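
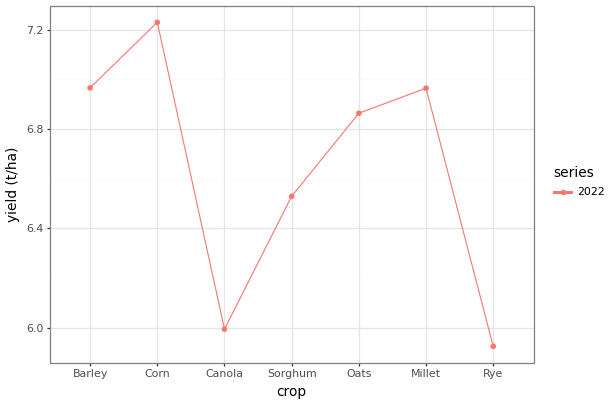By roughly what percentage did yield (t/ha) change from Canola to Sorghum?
≈ +10%

Canola ≈ 6.0, Sorghum ≈ 6.6; (6.6 − 6.0) / 6.0 ≈ +10%.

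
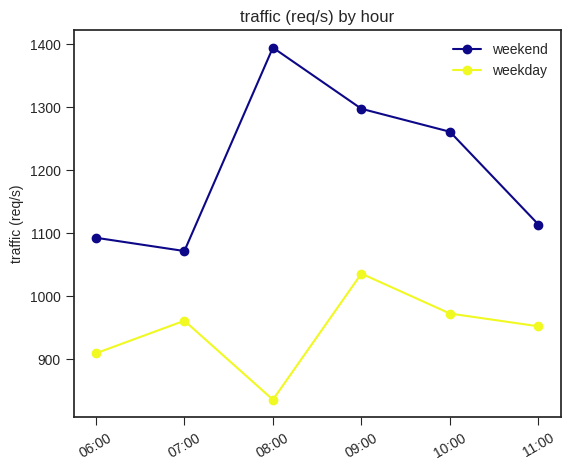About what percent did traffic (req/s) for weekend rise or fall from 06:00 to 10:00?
06:00 ≈ 1100, 10:00 ≈ 1250; (1250 − 1100) / 1100 ≈ +13.6%.

≈ +13.6%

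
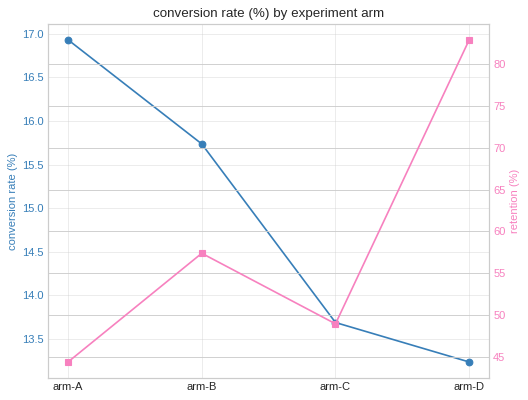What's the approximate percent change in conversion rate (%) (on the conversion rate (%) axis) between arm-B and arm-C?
≈ -12.9%

arm-B ≈ 15.5, arm-C ≈ 13.5; (13.5 − 15.5) / 15.5 ≈ -12.9%.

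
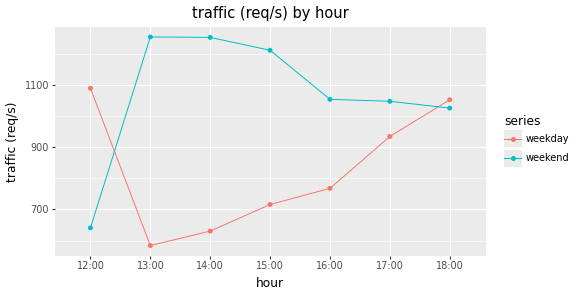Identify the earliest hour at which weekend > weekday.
13:00

12:00: weekend ≈ 600 vs weekday ≈ 1100 (not yet); 13:00: weekend ≈ 1300 vs weekday ≈ 600 (first crossover).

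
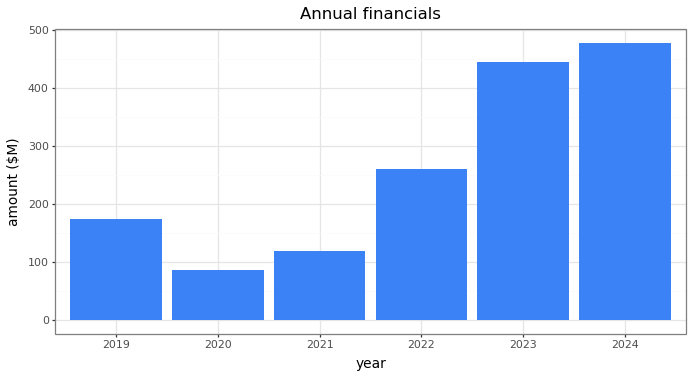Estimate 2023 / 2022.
2023 ≈ 450, 2022 ≈ 250; 450/250 ≈ 1.8.

≈ 1.8×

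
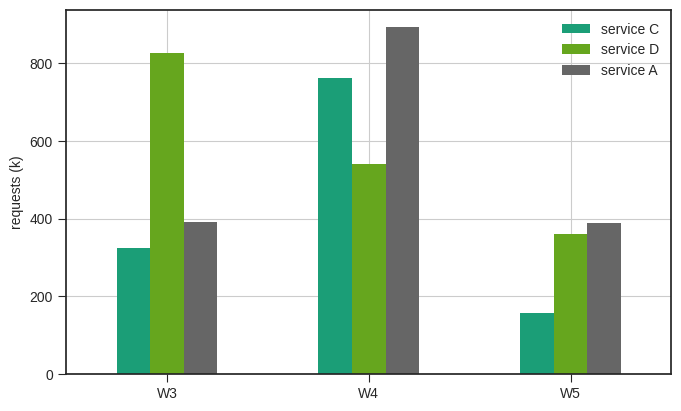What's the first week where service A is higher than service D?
W4

W3: service A ≈ 400 vs service D ≈ 800 (not yet); W4: service A ≈ 900 vs service D ≈ 500 (first crossover).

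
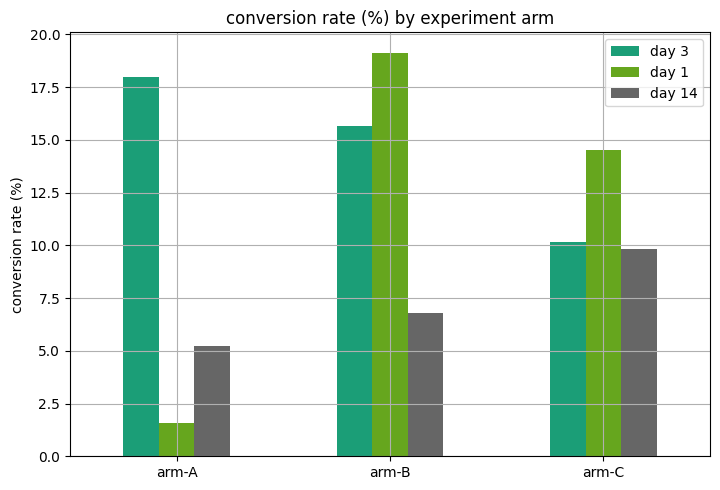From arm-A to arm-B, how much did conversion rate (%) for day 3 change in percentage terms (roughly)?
arm-A ≈ 18, arm-B ≈ 16; (16 − 18) / 18 ≈ -11.1%.

≈ -11.1%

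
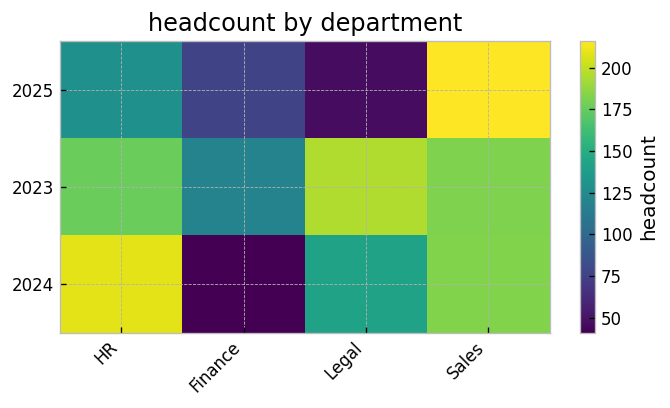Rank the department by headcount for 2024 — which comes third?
Legal

Top 4 for 2024: HR ≈ 200, Sales ≈ 180, Legal ≈ 140, Finance ≈ 40.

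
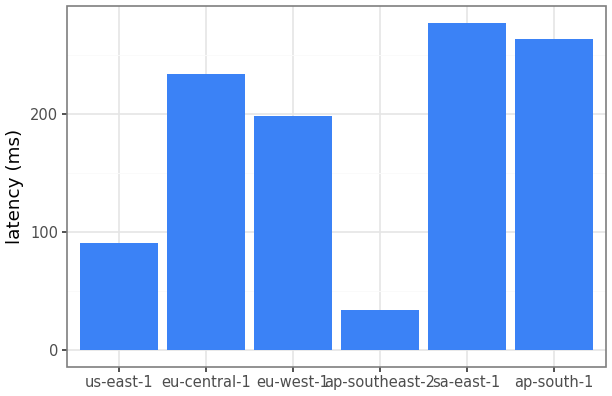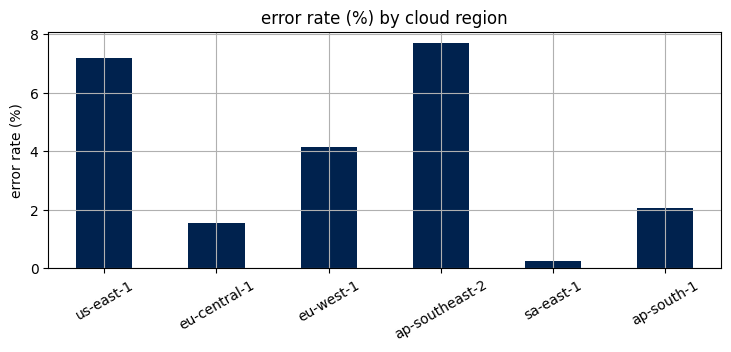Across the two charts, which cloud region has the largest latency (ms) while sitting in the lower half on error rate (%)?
Chart 2 median error rate (%) ≈ 3; below-median cloud regions: eu-central-1, sa-east-1, ap-south-1. Among those, sa-east-1 has the highest latency (ms) (≈ 300).

sa-east-1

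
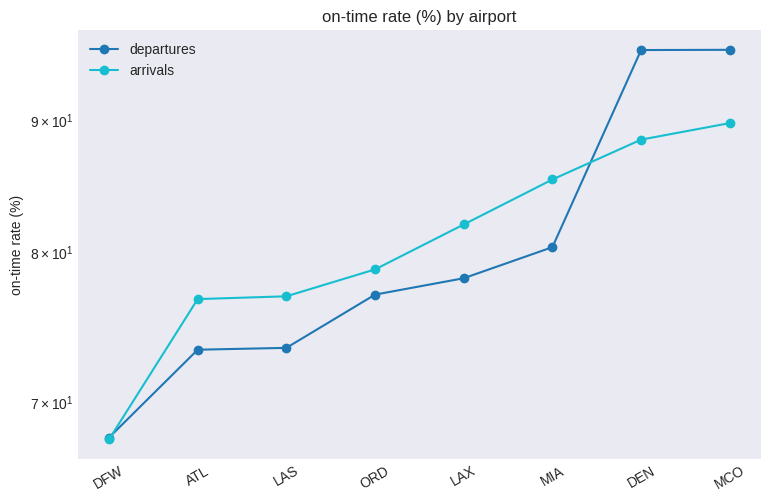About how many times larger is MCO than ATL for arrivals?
MCO ≈ 90, ATL ≈ 75; 90/75 ≈ 1.2.

≈ 1.2×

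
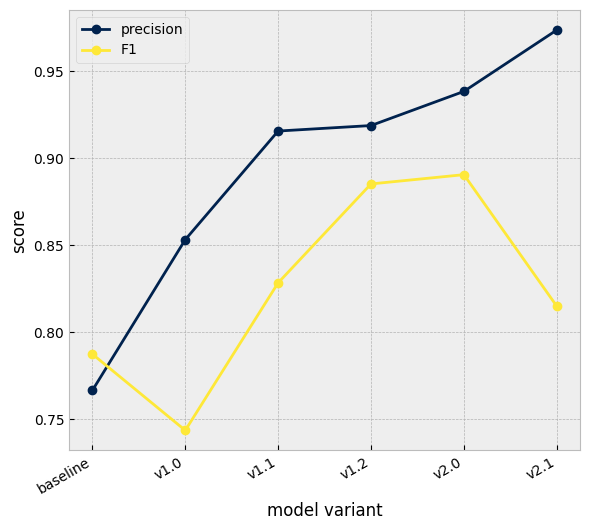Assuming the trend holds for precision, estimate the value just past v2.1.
≈ 1.01

Last three: 0.92, 0.94, 0.98 → slope ≈ 0.03/step → next ≈ 1.01.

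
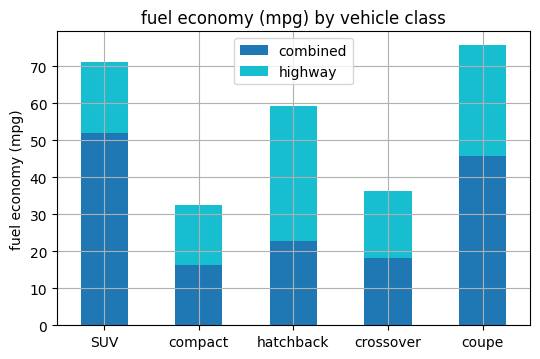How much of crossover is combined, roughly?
combined top ≈ 20, bottom ≈ 0; segment ≈ 20.

≈ 20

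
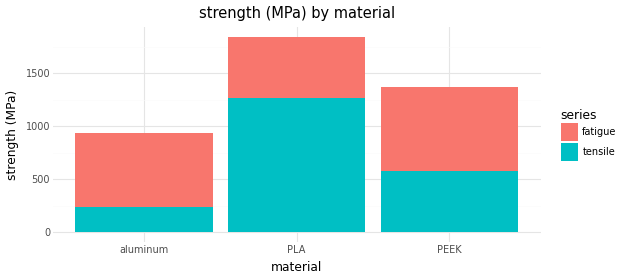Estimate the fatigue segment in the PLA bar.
fatigue top ≈ 1800, bottom ≈ 1200; segment ≈ 600.

≈ 600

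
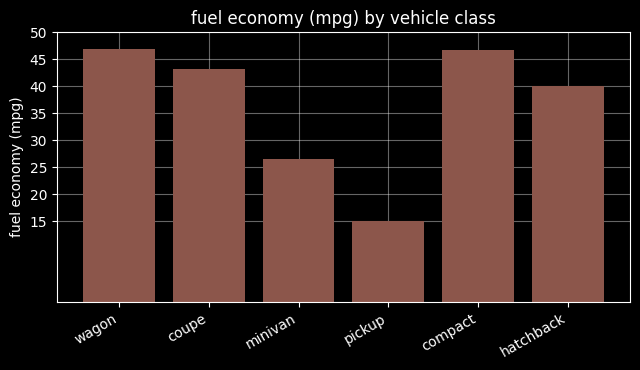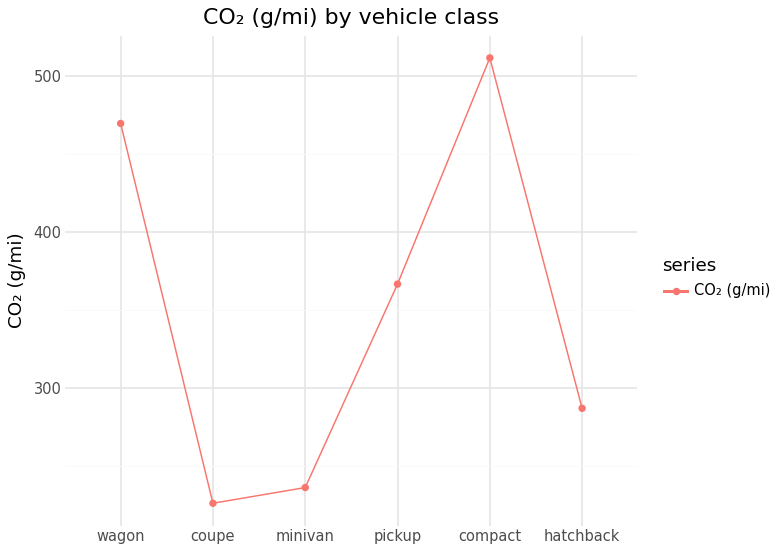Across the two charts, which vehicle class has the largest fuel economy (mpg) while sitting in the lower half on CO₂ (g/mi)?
coupe

Chart 2 median CO₂ (g/mi) ≈ 350; below-median vehicle classes: coupe, minivan, hatchback. Among those, coupe has the highest fuel economy (mpg) (≈ 45).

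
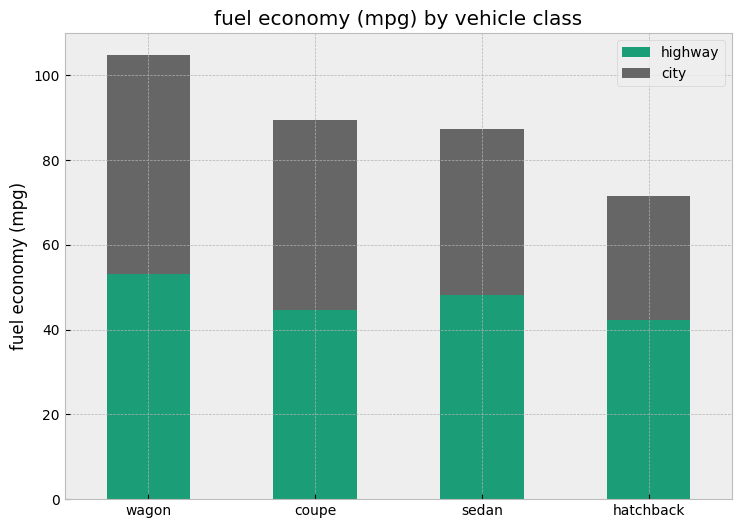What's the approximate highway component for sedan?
≈ 50

highway top ≈ 50, bottom ≈ 0; segment ≈ 50.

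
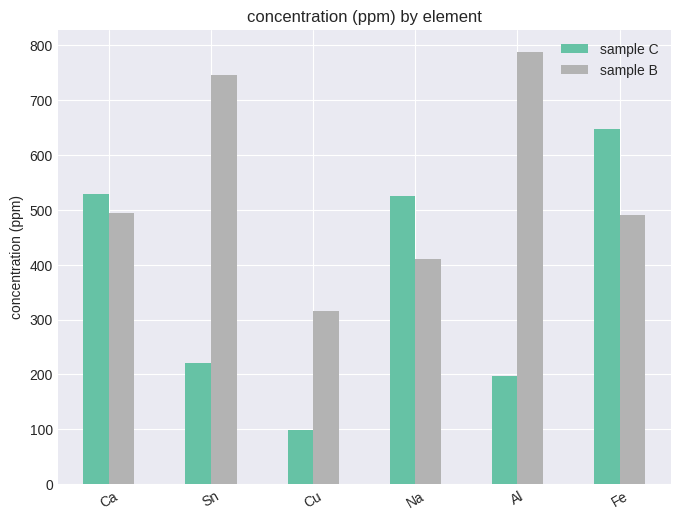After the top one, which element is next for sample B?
Sn

Top 3 for sample B: Al ≈ 800, Sn ≈ 700, Ca ≈ 500.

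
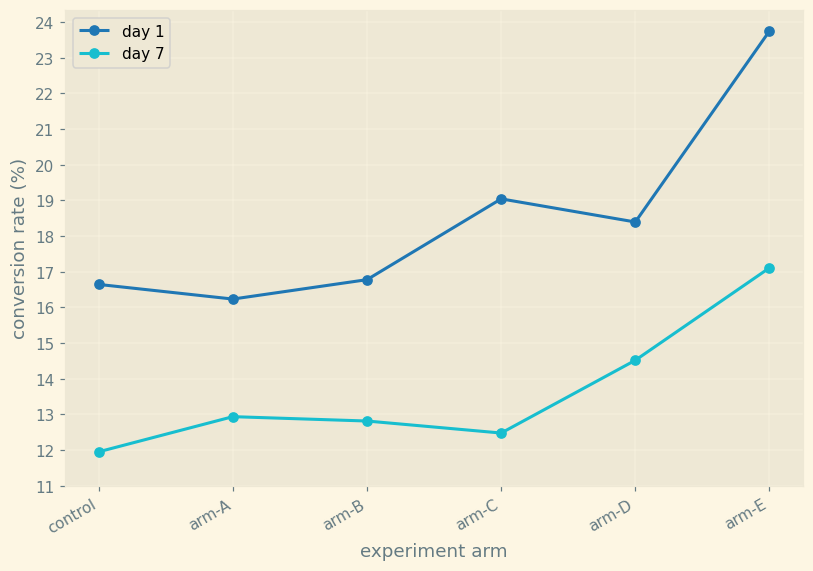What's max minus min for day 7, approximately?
≈ 5

Max arm-E ≈ 17, min control ≈ 12; range ≈ 5.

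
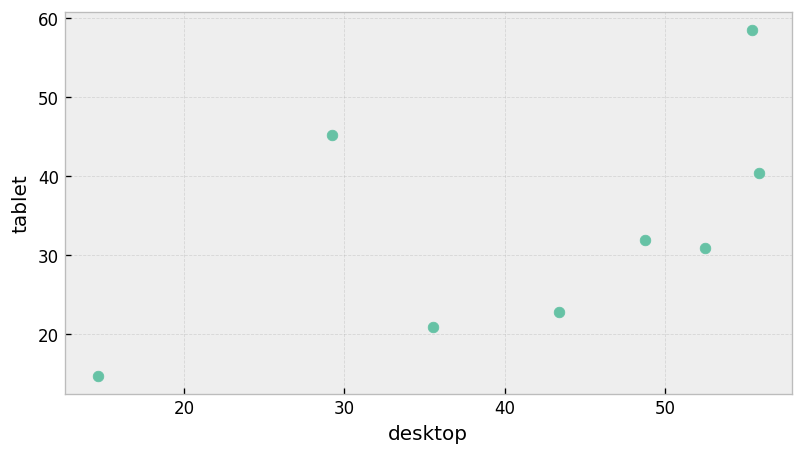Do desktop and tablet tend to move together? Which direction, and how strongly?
positive, moderate

Points are positively correlated; moderate (|r| ≈ 0.6).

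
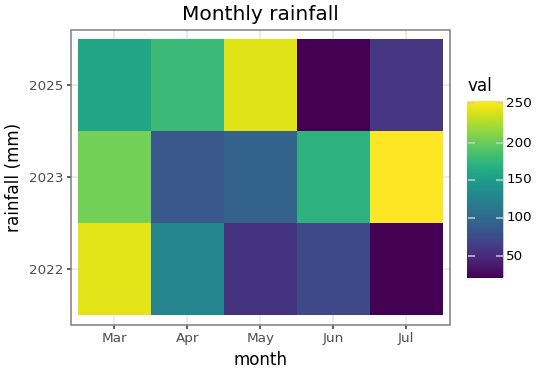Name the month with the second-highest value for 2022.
Apr

Top 3 for 2022: Mar ≈ 240, Apr ≈ 120, Jun ≈ 80.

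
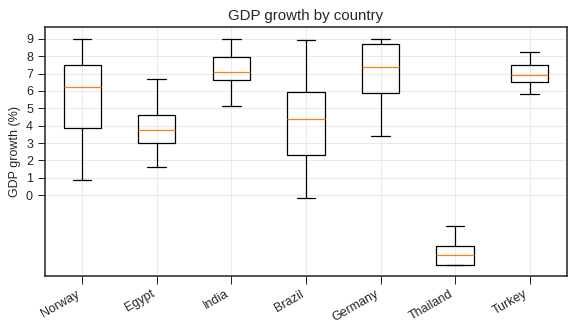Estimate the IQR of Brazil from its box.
≈ 4

Q3 ≈ 6, Q1 ≈ 2; IQR ≈ 4.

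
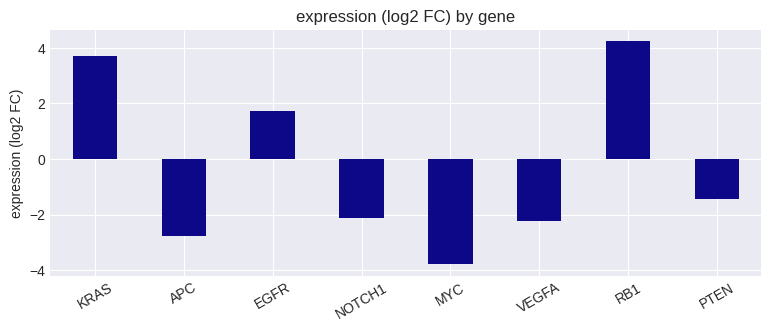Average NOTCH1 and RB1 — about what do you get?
≈ 1

(-2 + 4) / 2 ≈ 1.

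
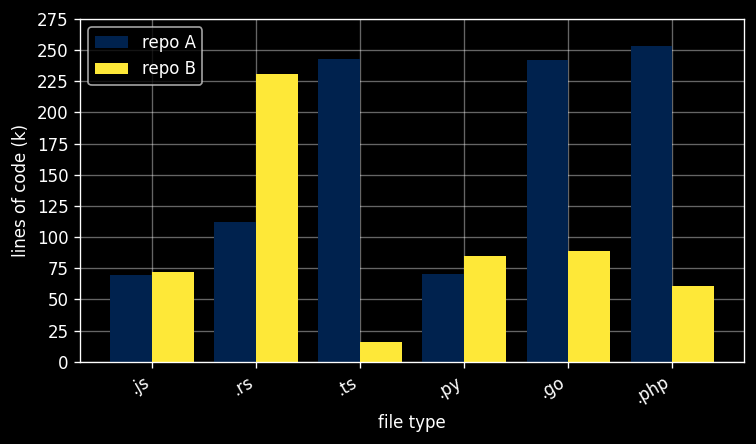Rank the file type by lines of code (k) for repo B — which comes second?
.go

Top 3 for repo B: .rs ≈ 225, .go ≈ 100, .py ≈ 75.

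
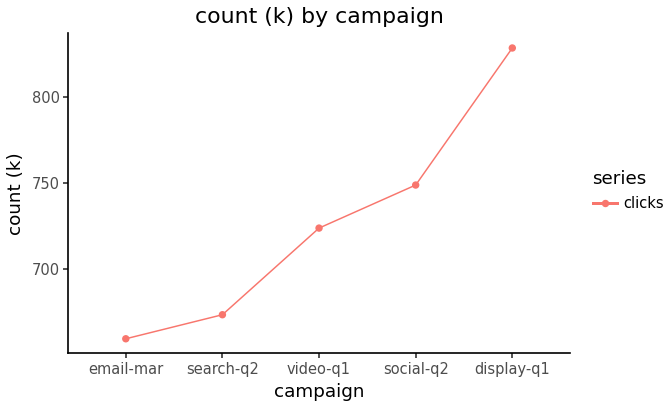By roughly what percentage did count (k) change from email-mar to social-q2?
email-mar ≈ 660, social-q2 ≈ 740; (740 − 660) / 660 ≈ +12.1%.

≈ +12.1%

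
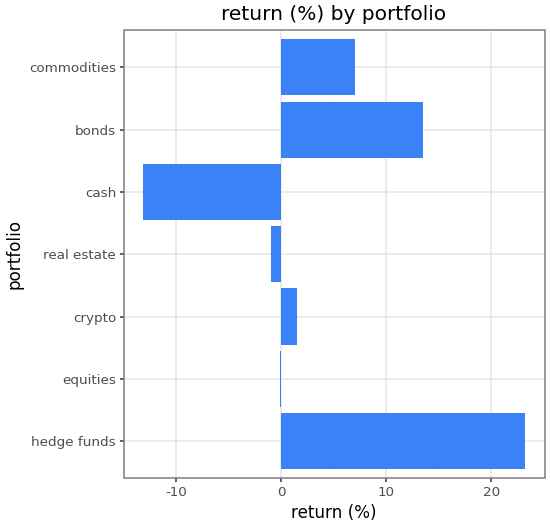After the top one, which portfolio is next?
Top 3: hedge funds ≈ 25, bonds ≈ 15, commodities ≈ 5.

bonds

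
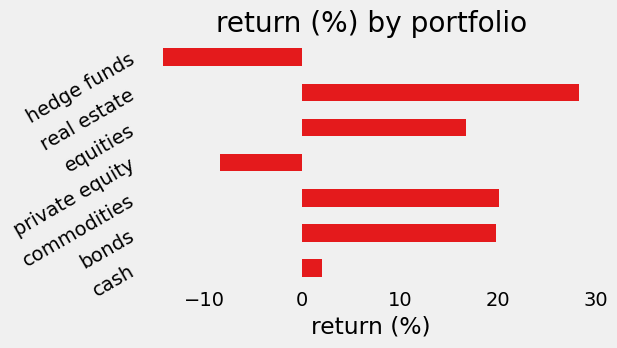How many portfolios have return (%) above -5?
Above -5: cash, bonds, commodities, equities, real estate.

5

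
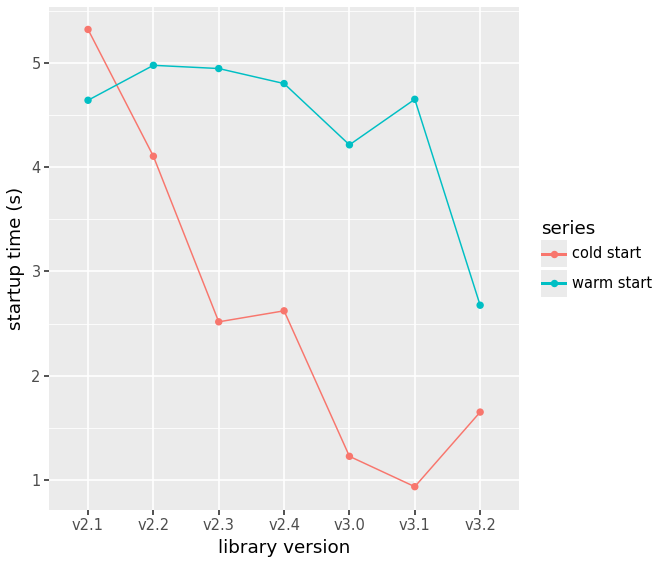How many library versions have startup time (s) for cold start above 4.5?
Above 4.5: v2.1.

1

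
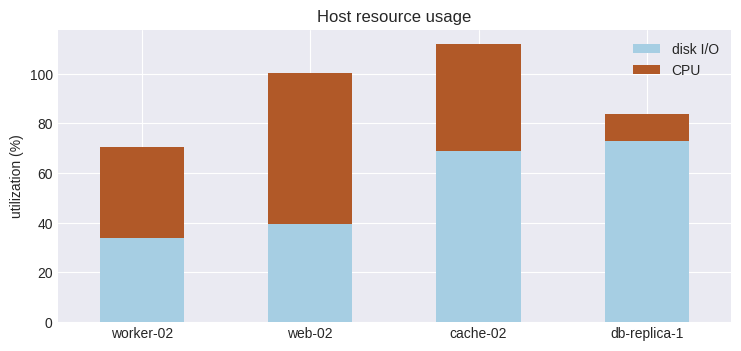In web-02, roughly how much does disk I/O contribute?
disk I/O top ≈ 40, bottom ≈ 0; segment ≈ 40.

≈ 40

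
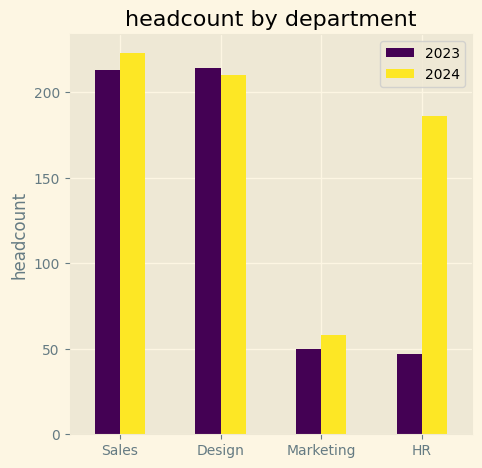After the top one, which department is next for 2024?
Design

Top 3 for 2024: Sales ≈ 220, Design ≈ 200, HR ≈ 180.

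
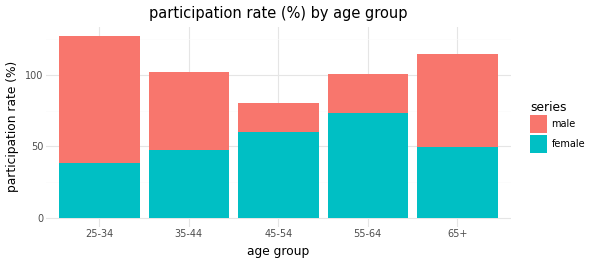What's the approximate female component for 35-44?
≈ 40

female top ≈ 40, bottom ≈ 0; segment ≈ 40.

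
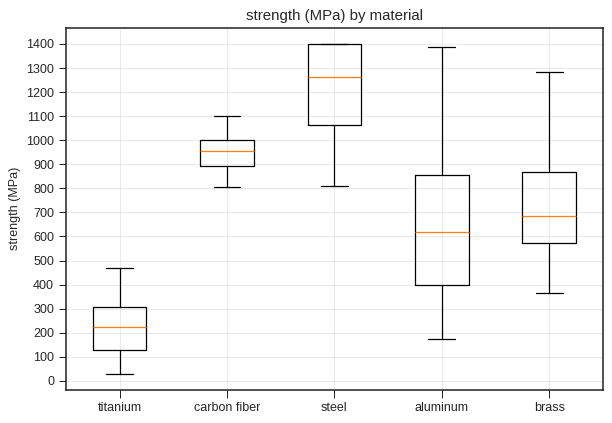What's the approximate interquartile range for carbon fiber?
≈ 100

Q3 ≈ 1000, Q1 ≈ 900; IQR ≈ 100.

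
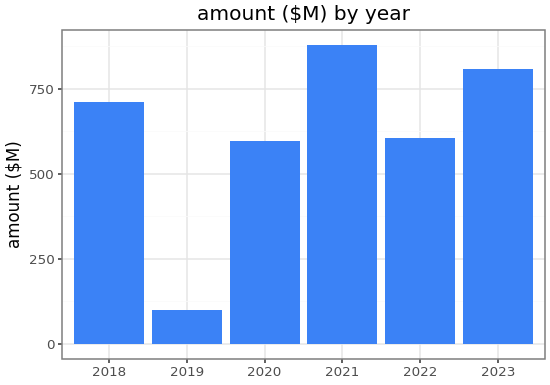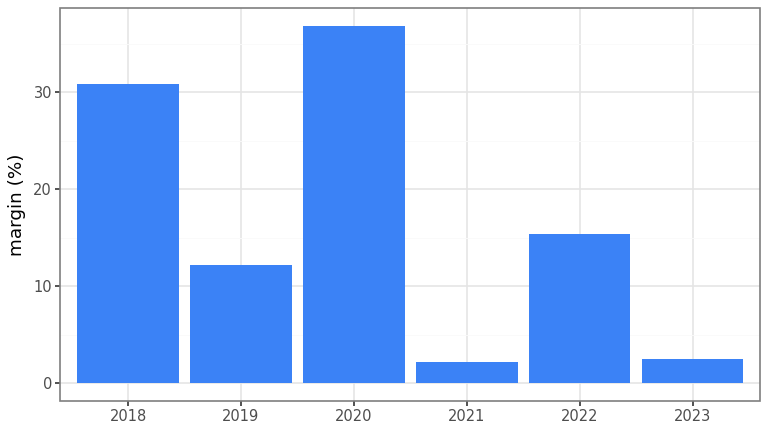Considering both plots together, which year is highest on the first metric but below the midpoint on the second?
Chart 2 median margin (%) ≈ 15; below-median years: 2019, 2021, 2023. Among those, 2021 has the highest amount ($M) (≈ 900).

2021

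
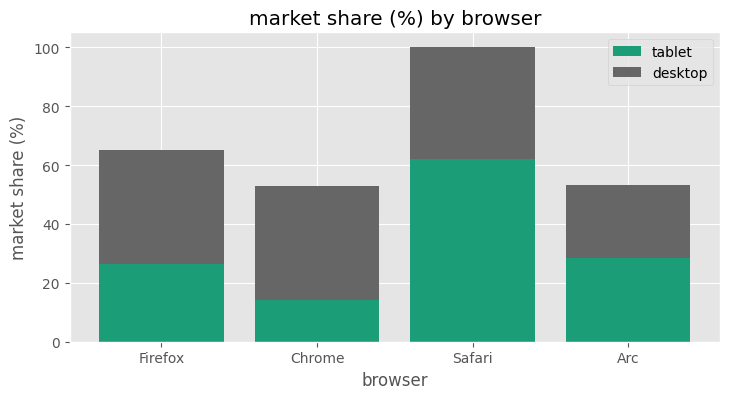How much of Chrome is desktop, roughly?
desktop top ≈ 50, bottom ≈ 10; segment ≈ 40.

≈ 40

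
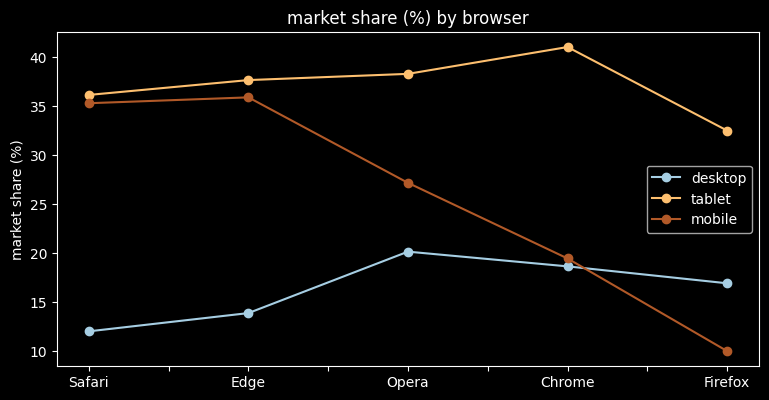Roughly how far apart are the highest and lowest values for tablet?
≈ 5

Max Chrome ≈ 40, min Firefox ≈ 35; range ≈ 5.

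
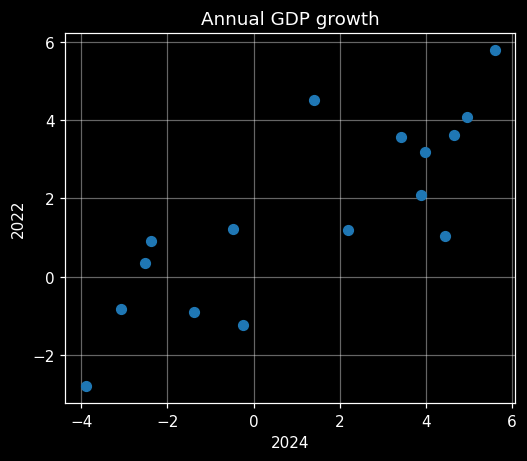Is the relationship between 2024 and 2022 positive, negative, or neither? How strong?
Points are positively correlated; strong (|r| ≈ 0.8).

positive, strong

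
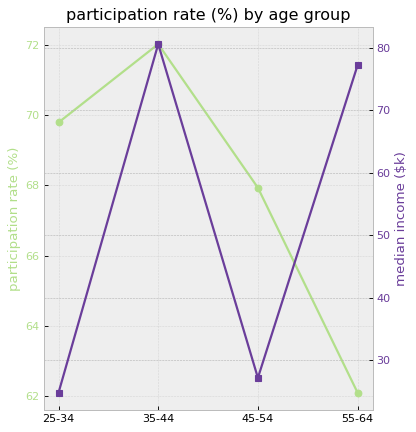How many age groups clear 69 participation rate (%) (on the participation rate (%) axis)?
Above 69: 25-34, 35-44.

2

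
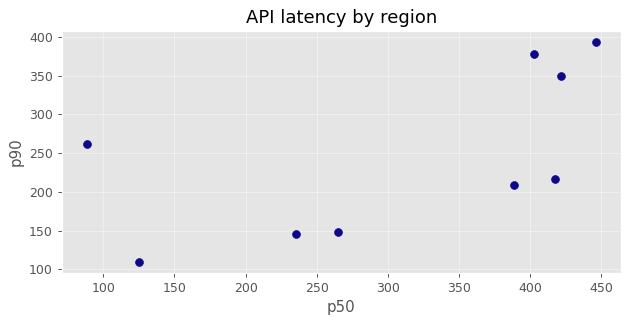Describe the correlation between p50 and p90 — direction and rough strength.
positive, moderate

Points are positively correlated; moderate (|r| ≈ 0.6).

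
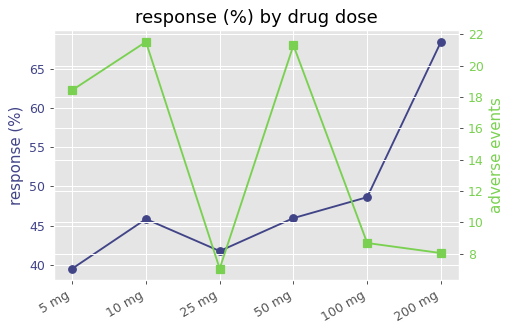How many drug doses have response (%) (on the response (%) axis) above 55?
Above 55: 200 mg.

1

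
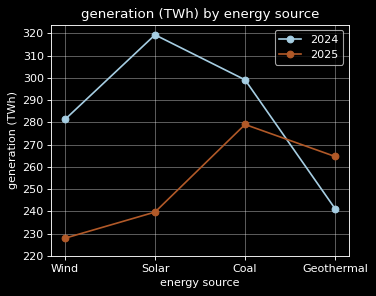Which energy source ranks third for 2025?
Top 4 for 2025: Coal ≈ 280, Geothermal ≈ 260, Solar ≈ 240, Wind ≈ 230.

Solar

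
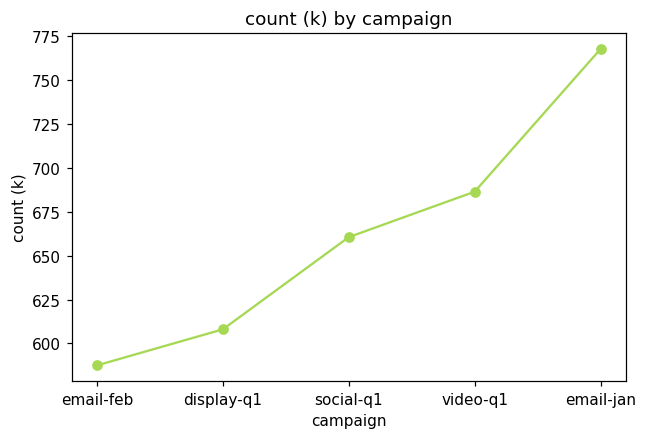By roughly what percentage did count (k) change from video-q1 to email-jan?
≈ +11.8%

video-q1 ≈ 680, email-jan ≈ 760; (760 − 680) / 680 ≈ +11.8%.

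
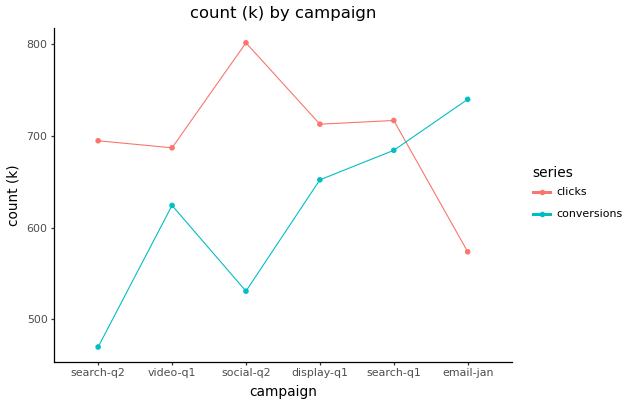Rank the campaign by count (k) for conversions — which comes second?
search-q1

Top 3 for conversions: email-jan ≈ 750, search-q1 ≈ 700, display-q1 ≈ 650.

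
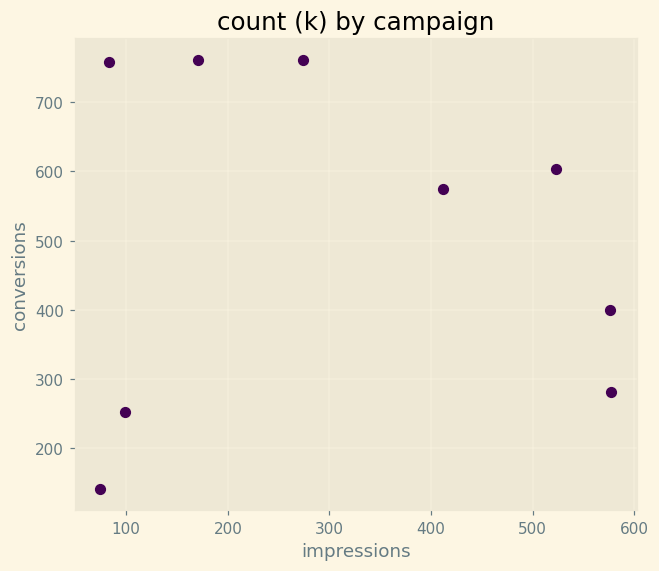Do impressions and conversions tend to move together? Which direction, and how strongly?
no clear correlation

Points are roughly uncorrelated; weak (|r| ≈ 0.1).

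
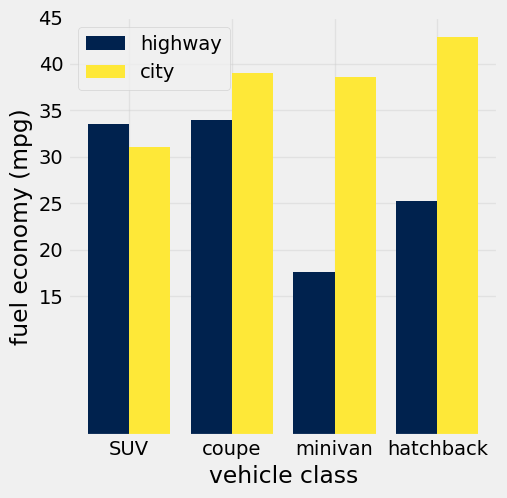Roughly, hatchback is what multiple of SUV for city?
hatchback ≈ 45, SUV ≈ 30; 45/30 ≈ 1.5.

≈ 1.5×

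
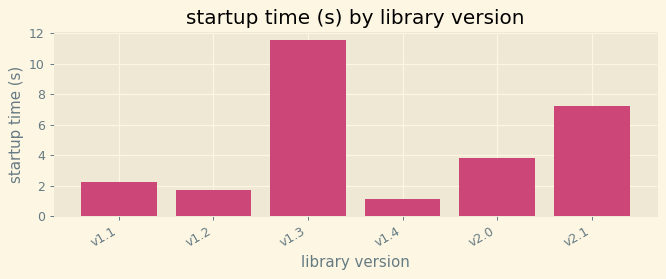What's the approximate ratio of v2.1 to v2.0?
v2.1 ≈ 7, v2.0 ≈ 4; 7/4 ≈ 1.75.

≈ 1.75×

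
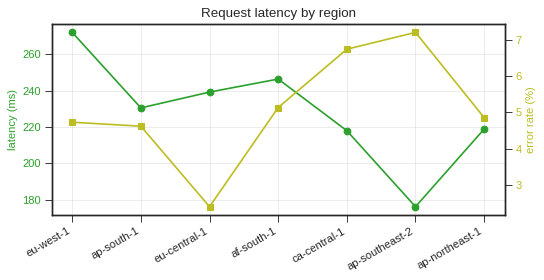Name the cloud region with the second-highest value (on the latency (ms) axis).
Top 3 (on the latency (ms) axis): eu-west-1 ≈ 270, af-south-1 ≈ 250, eu-central-1 ≈ 240.

af-south-1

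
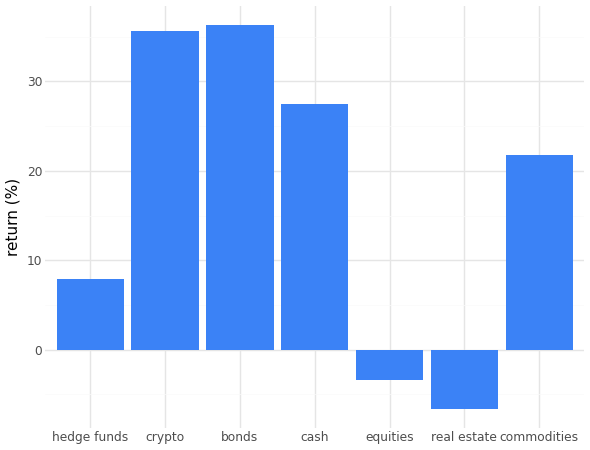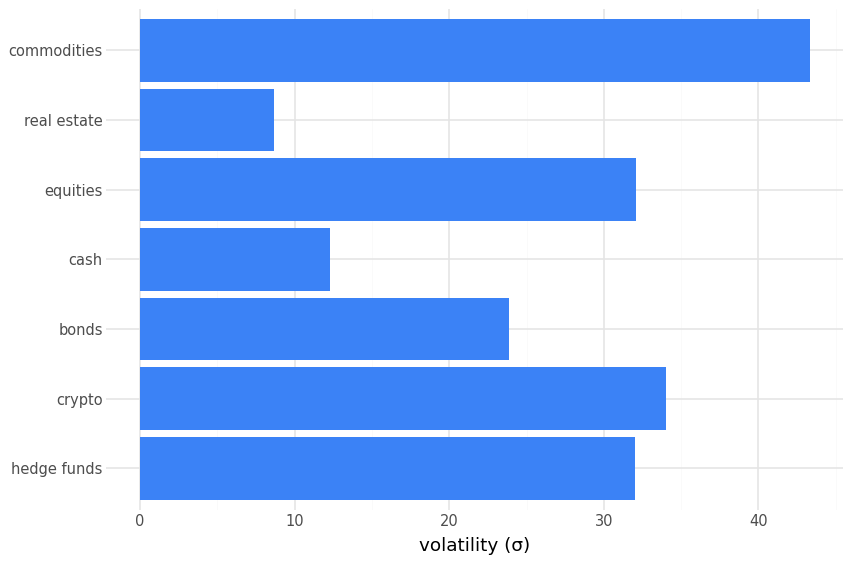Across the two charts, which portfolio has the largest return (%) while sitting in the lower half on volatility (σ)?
Chart 2 median volatility (σ) ≈ 30; below-median portfolios: bonds, cash, real estate. Among those, bonds has the highest return (%) (≈ 35).

bonds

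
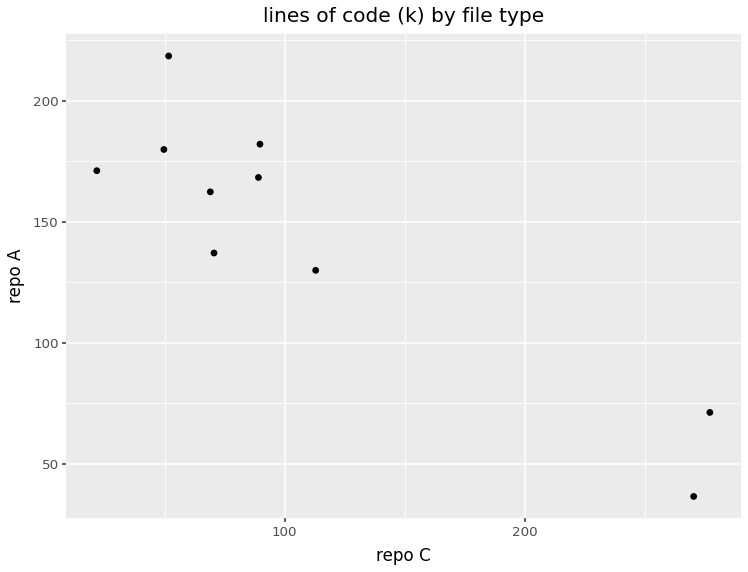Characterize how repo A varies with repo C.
Points are negatively correlated; strong (|r| ≈ 0.9).

negative, strong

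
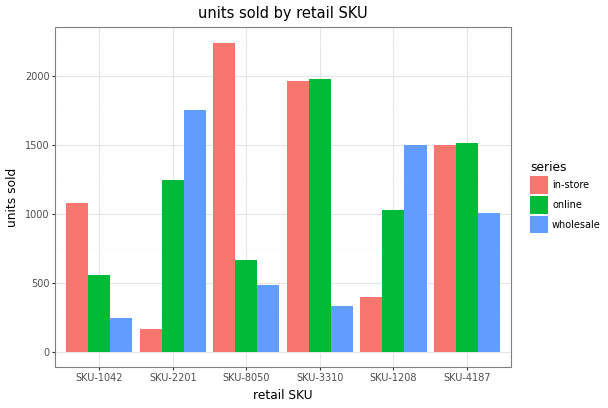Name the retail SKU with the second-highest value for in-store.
SKU-3310

Top 3 for in-store: SKU-8050 ≈ 2200, SKU-3310 ≈ 2000, SKU-4187 ≈ 1600.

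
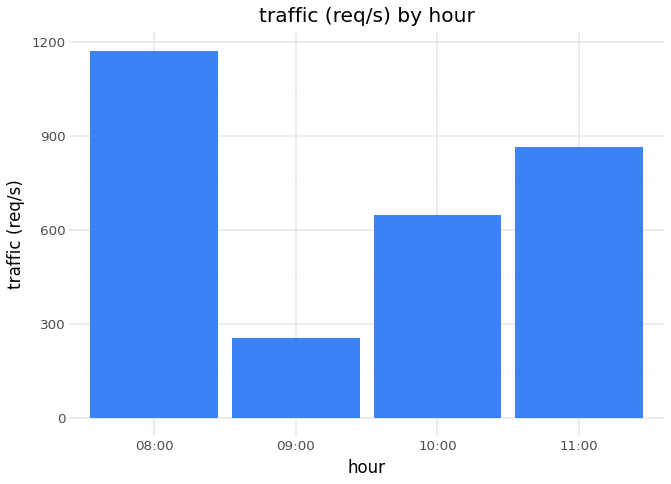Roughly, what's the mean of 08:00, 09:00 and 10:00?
≈ 700

(1200 + 300 + 600) / 3 ≈ 700.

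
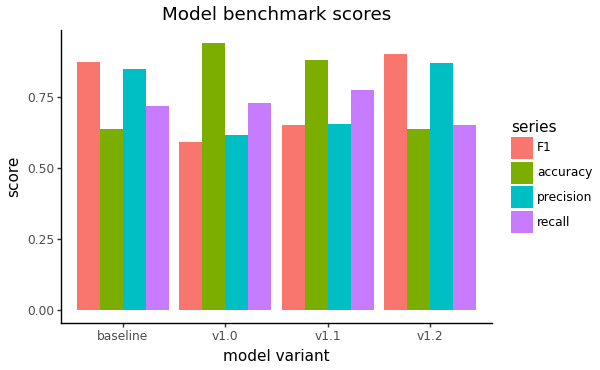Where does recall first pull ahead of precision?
baseline: recall ≈ 0.7 vs precision ≈ 0.8 (not yet); v1.0: recall ≈ 0.7 vs precision ≈ 0.6 (first crossover).

v1.0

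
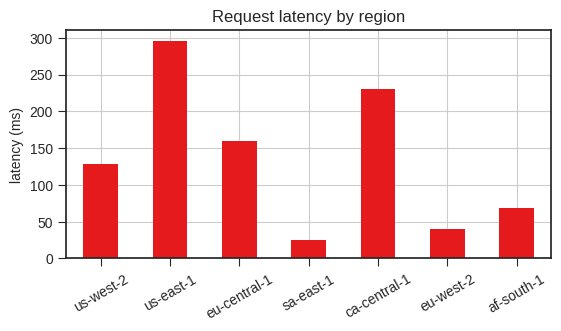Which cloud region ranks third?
eu-central-1

Top 4: us-east-1 ≈ 300, ca-central-1 ≈ 225, eu-central-1 ≈ 150, us-west-2 ≈ 125.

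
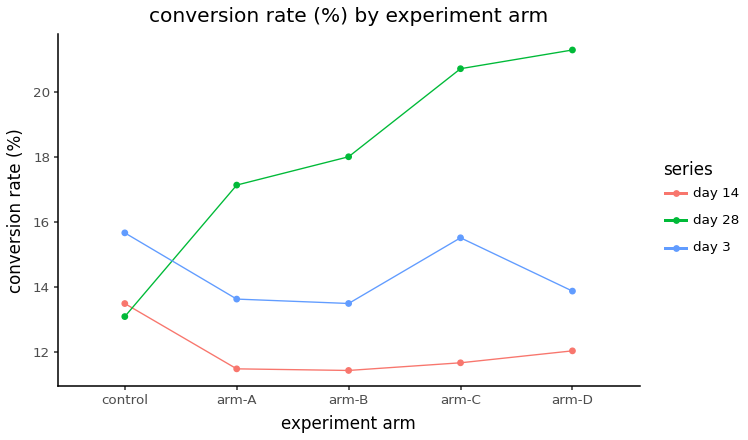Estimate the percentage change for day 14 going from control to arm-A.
≈ -15.4%

control ≈ 13, arm-A ≈ 11; (11 − 13) / 13 ≈ -15.4%.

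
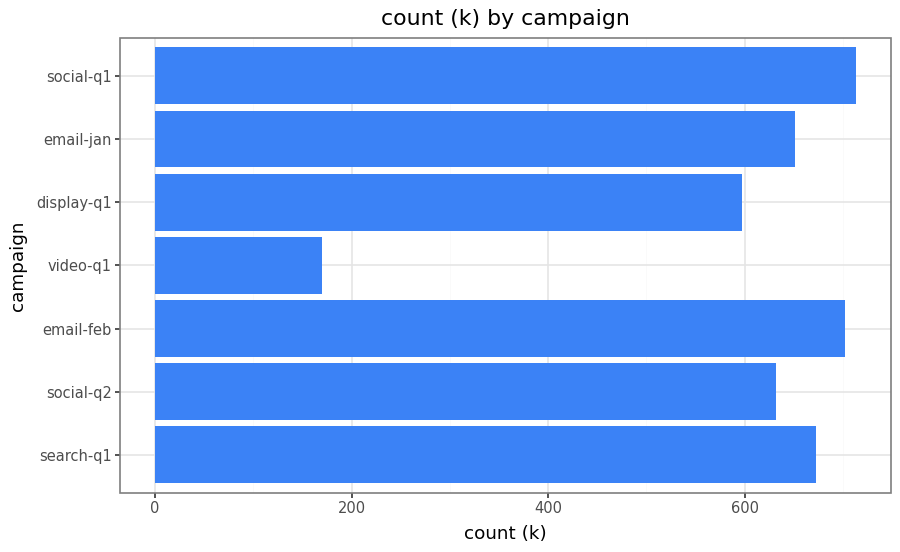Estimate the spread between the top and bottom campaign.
≈ 500

Max social-q1 ≈ 700, min video-q1 ≈ 200; range ≈ 500.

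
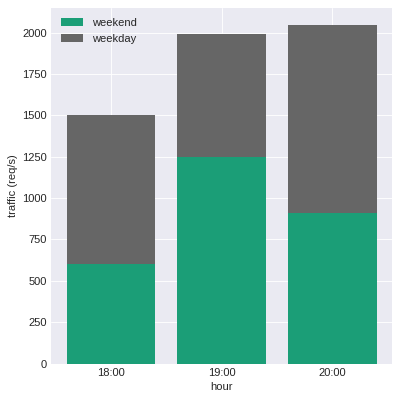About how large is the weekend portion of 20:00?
weekend top ≈ 1000, bottom ≈ 0; segment ≈ 1000.

≈ 1000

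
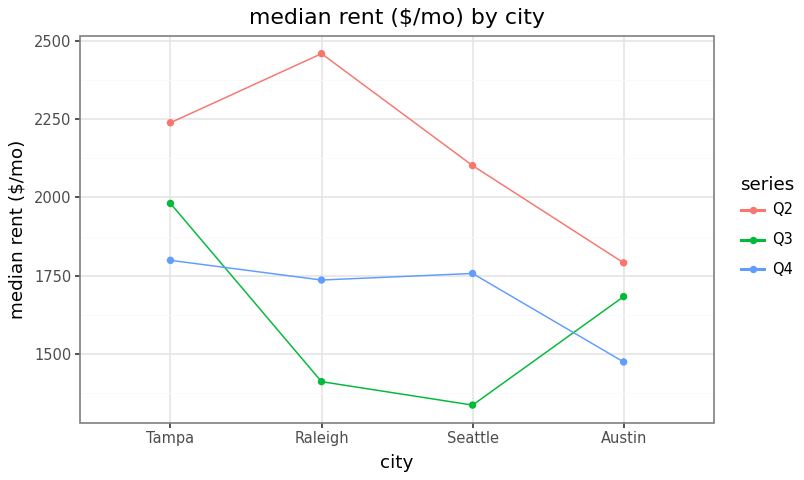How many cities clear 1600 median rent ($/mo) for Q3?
Above 1600: Tampa, Austin.

2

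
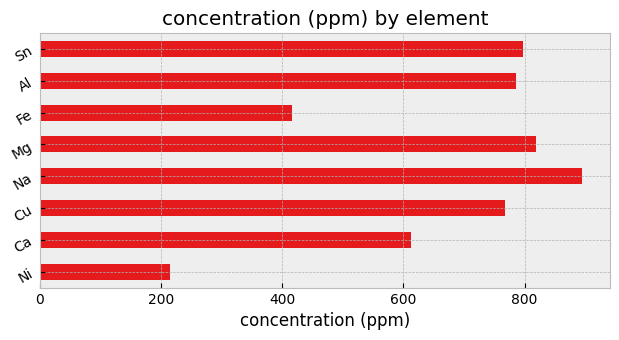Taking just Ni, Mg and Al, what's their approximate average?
(200 + 800 + 800) / 3 ≈ 600.

≈ 600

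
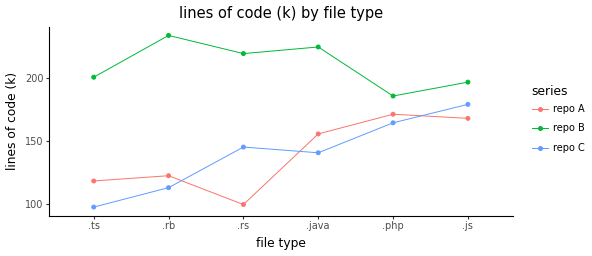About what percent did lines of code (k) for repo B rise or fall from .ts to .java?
≈ +10%

.ts ≈ 200, .java ≈ 220; (220 − 200) / 200 ≈ +10%.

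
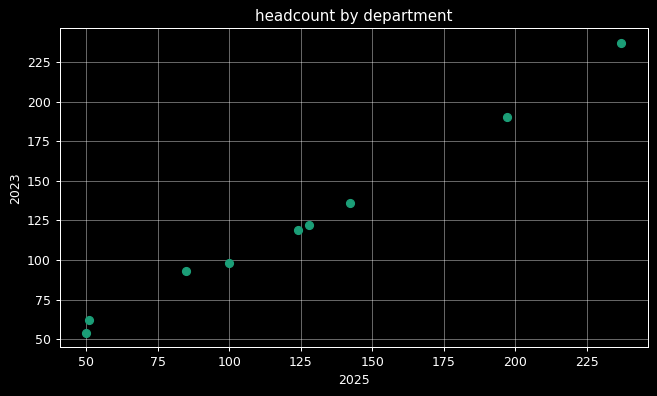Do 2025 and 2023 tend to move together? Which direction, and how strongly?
positive, strong

Points are positively correlated; strong (|r| ≈ 1.0).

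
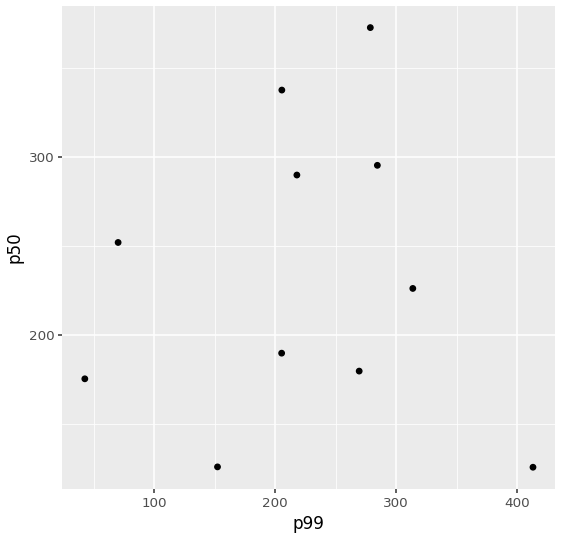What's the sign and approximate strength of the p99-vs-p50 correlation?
no clear correlation

Points are roughly uncorrelated; weak (|r| ≈ 0.0).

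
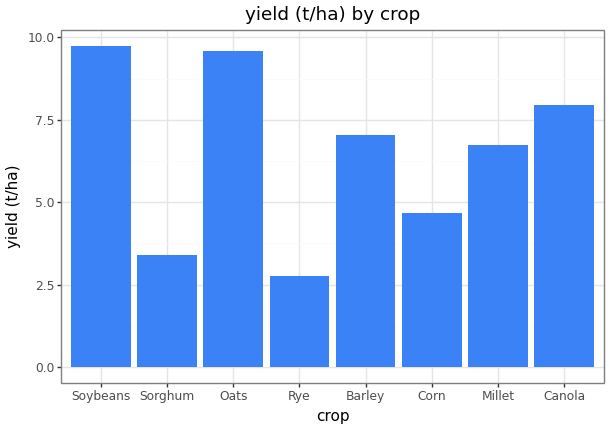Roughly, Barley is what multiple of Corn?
Barley ≈ 7, Corn ≈ 5; 7/5 ≈ 1.4.

≈ 1.4×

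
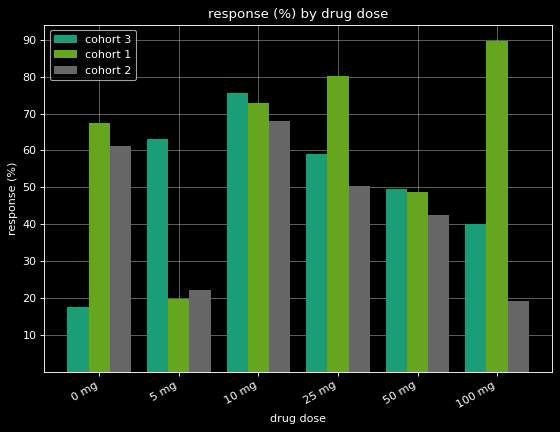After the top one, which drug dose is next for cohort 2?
0 mg

Top 3 for cohort 2: 10 mg ≈ 70, 0 mg ≈ 60, 25 mg ≈ 50.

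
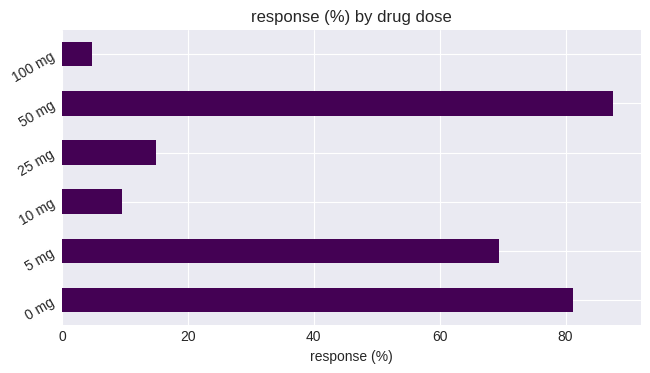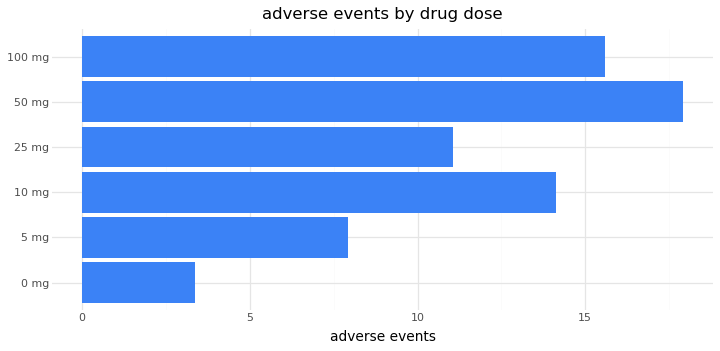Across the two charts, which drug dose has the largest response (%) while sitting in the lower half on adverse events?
Chart 2 median adverse events ≈ 12; below-median drug doses: 0 mg, 5 mg, 25 mg. Among those, 0 mg has the highest response (%) (≈ 80).

0 mg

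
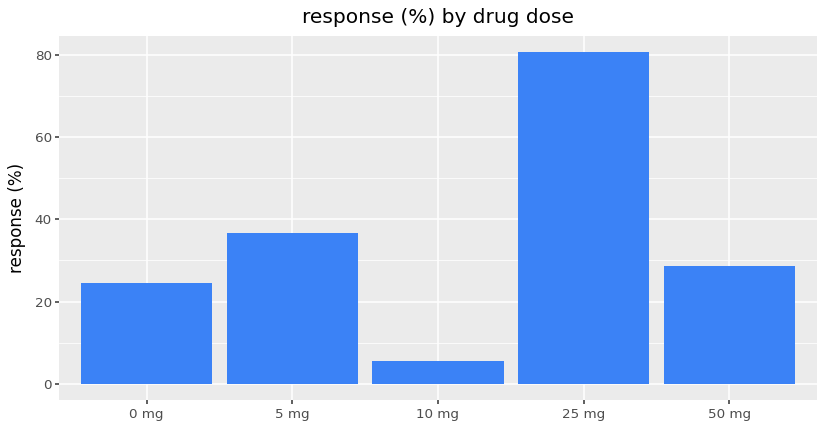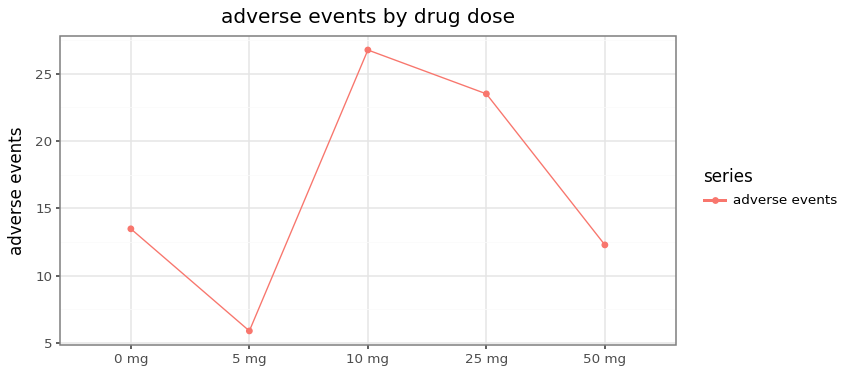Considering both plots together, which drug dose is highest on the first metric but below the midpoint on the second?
5 mg

Chart 2 median adverse events ≈ 15; below-median drug doses: 5 mg, 50 mg. Among those, 5 mg has the highest response (%) (≈ 40).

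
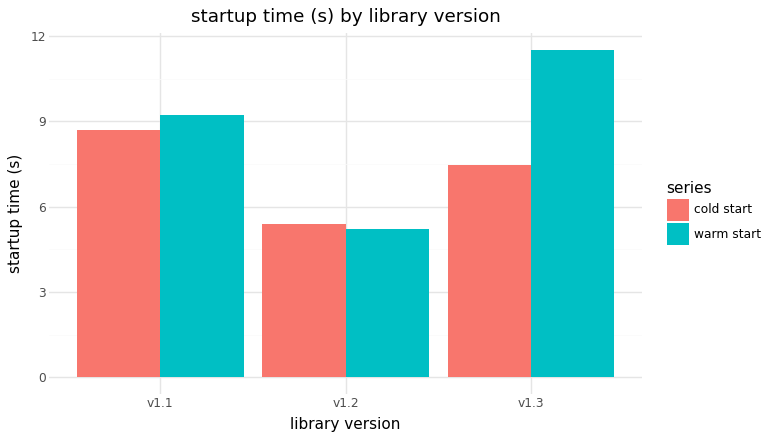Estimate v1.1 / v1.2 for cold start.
v1.1 ≈ 9, v1.2 ≈ 5; 9/5 ≈ 1.8.

≈ 1.8×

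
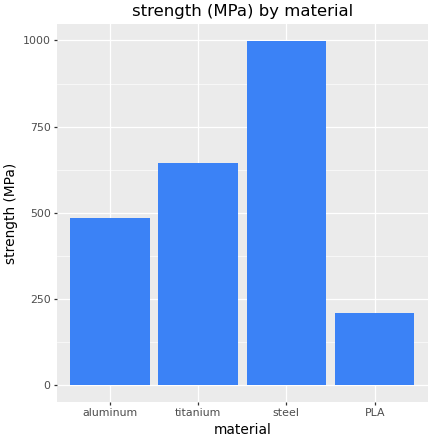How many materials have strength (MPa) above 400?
3

Above 400: aluminum, titanium, steel.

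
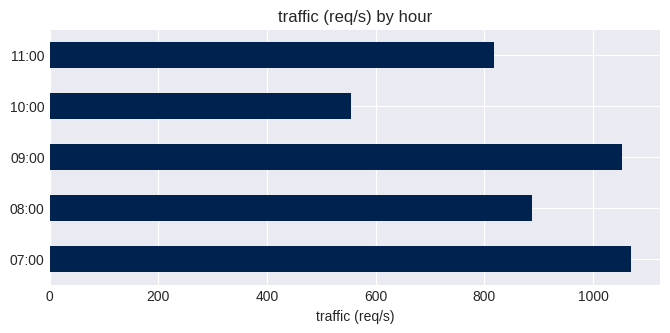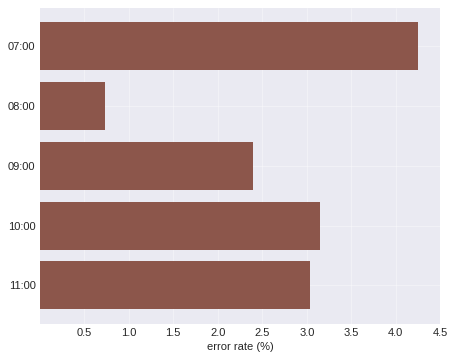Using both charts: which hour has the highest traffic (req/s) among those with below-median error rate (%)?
09:00

Chart 2 median error rate (%) ≈ 3; below-median hours: 08:00, 09:00. Among those, 09:00 has the highest traffic (req/s) (≈ 1100).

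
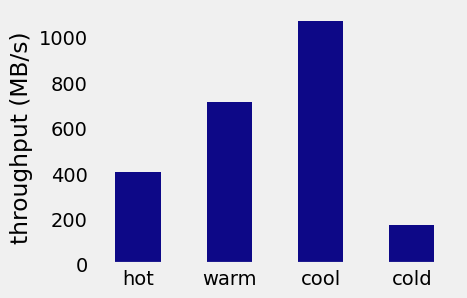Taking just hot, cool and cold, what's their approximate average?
≈ 567

(400 + 1100 + 200) / 3 ≈ 567.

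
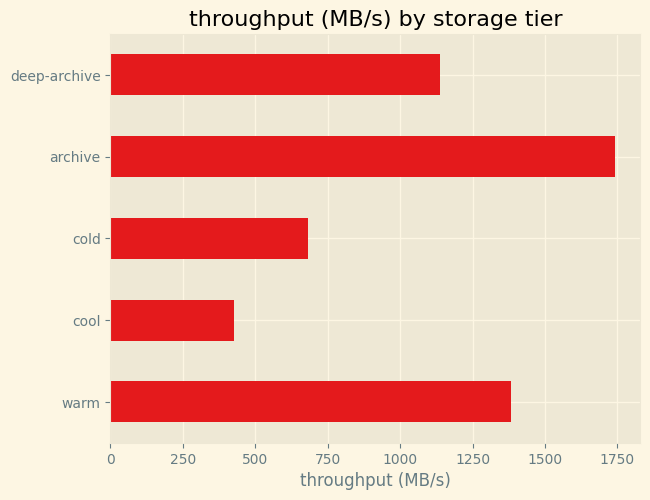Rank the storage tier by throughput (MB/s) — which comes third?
deep-archive

Top 4: archive ≈ 1800, warm ≈ 1400, deep-archive ≈ 1200, cold ≈ 600.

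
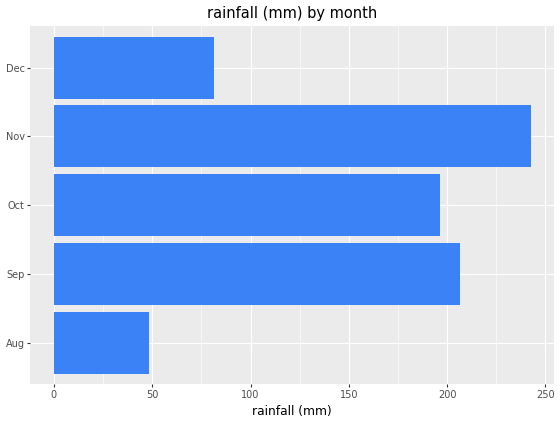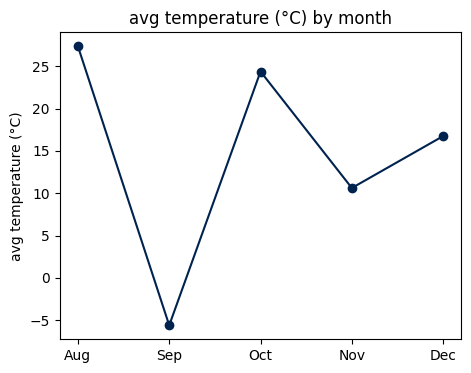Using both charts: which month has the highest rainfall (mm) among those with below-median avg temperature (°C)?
Chart 2 median avg temperature (°C) ≈ 15; below-median months: Sep, Nov. Among those, Nov has the highest rainfall (mm) (≈ 250).

Nov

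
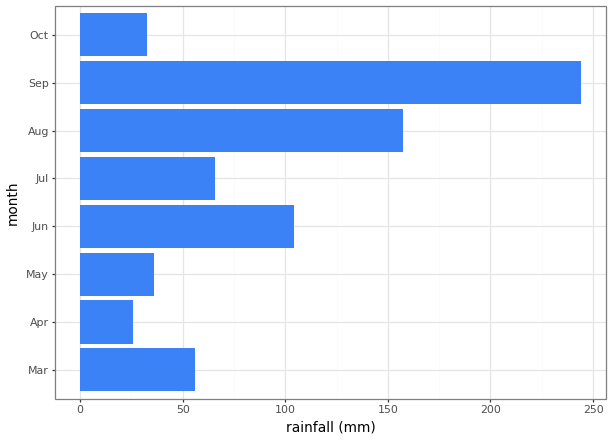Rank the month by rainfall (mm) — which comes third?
Jun

Top 4: Sep ≈ 250, Aug ≈ 150, Jun ≈ 100, Jul ≈ 75.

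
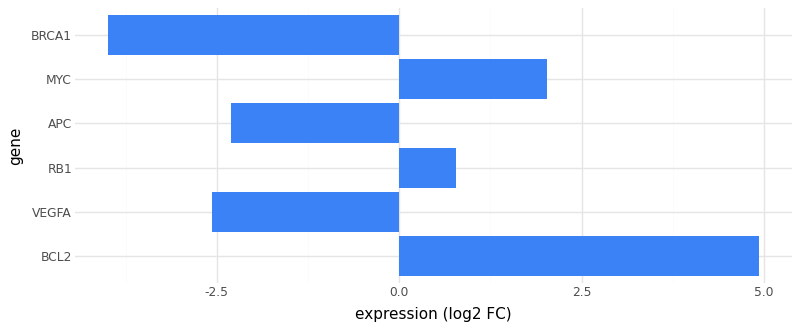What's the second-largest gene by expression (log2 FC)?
MYC

Top 3: BCL2 ≈ 5, MYC ≈ 2, RB1 ≈ 1.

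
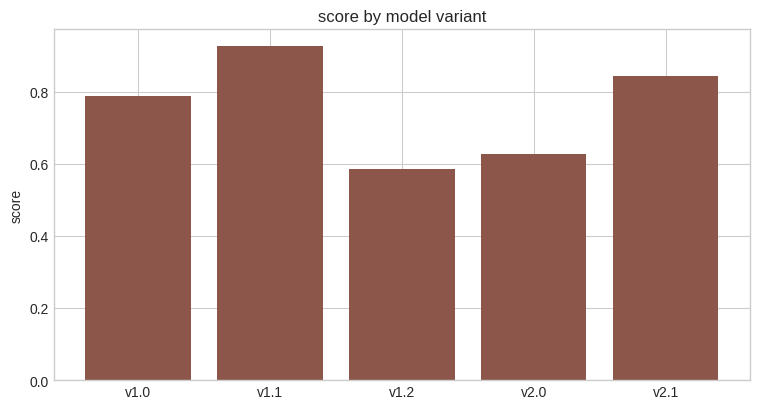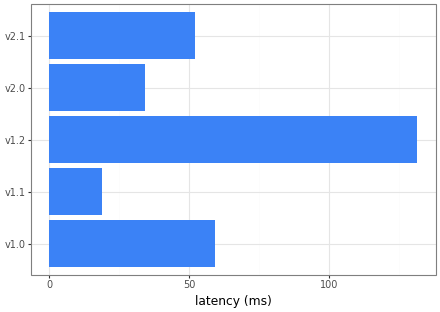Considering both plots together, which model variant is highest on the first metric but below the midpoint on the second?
Chart 2 median latency (ms) ≈ 60; below-median model variants: v1.1, v2.0. Among those, v1.1 has the highest score (≈ 0.9).

v1.1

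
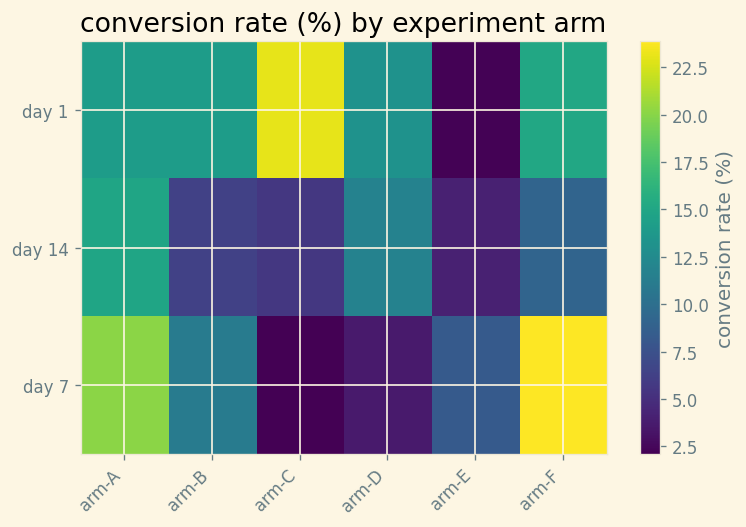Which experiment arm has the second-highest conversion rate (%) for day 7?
arm-A

Top 3 for day 7: arm-F ≈ 24, arm-A ≈ 20, arm-B ≈ 12.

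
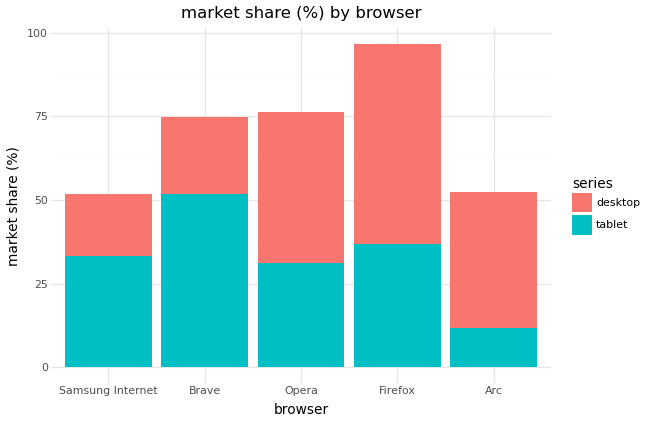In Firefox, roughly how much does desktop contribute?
desktop top ≈ 100, bottom ≈ 40; segment ≈ 60.

≈ 60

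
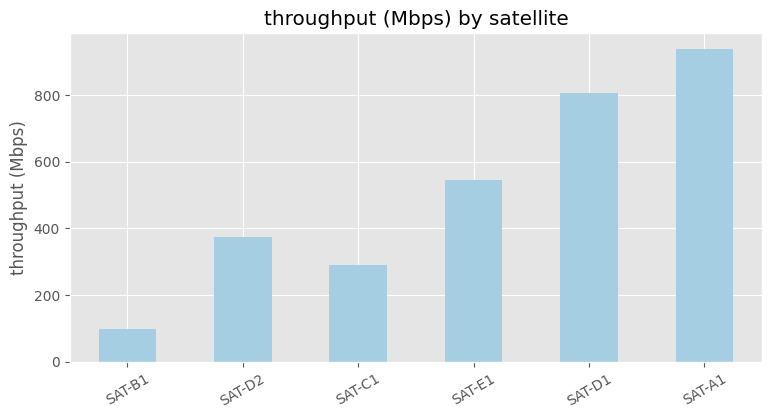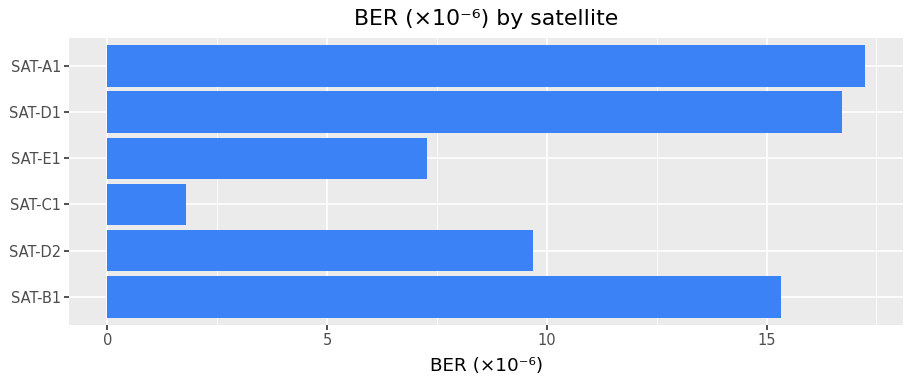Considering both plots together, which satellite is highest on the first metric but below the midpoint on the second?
SAT-E1

Chart 2 median BER (×10⁻⁶) ≈ 12; below-median satellites: SAT-D2, SAT-C1, SAT-E1. Among those, SAT-E1 has the highest throughput (Mbps) (≈ 500).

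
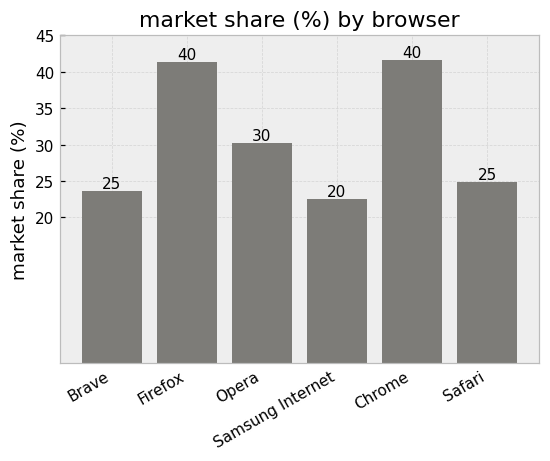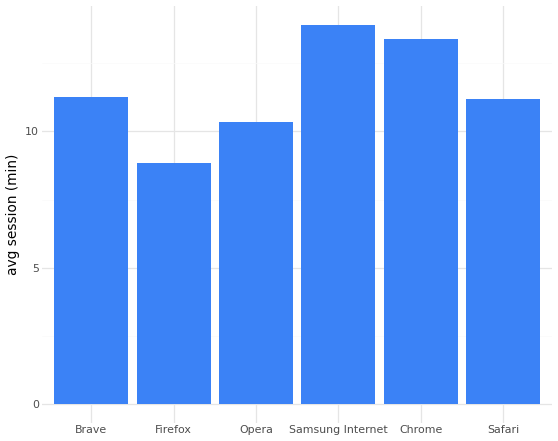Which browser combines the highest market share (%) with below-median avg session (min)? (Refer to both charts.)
Chart 2 median avg session (min) ≈ 12; below-median browsers: Firefox, Opera, Safari. Among those, Firefox has the highest market share (%) (≈ 40).

Firefox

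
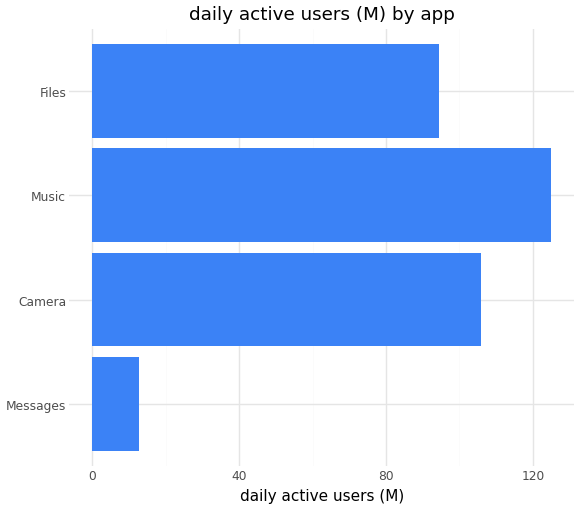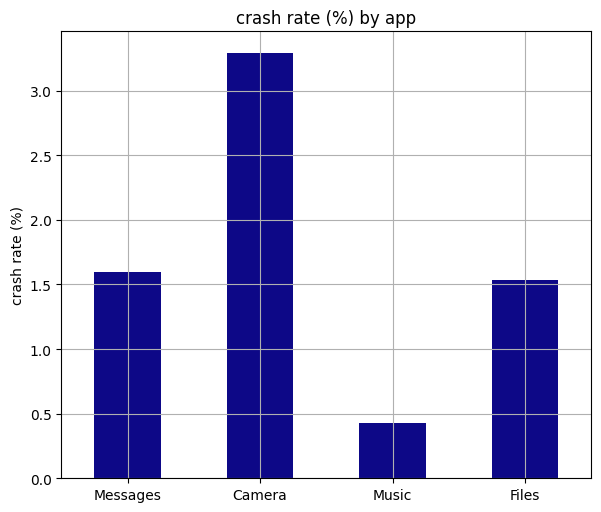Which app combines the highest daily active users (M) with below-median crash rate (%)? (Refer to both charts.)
Music

Chart 2 median crash rate (%) ≈ 1.5; below-median apps: Music, Files. Among those, Music has the highest daily active users (M) (≈ 120).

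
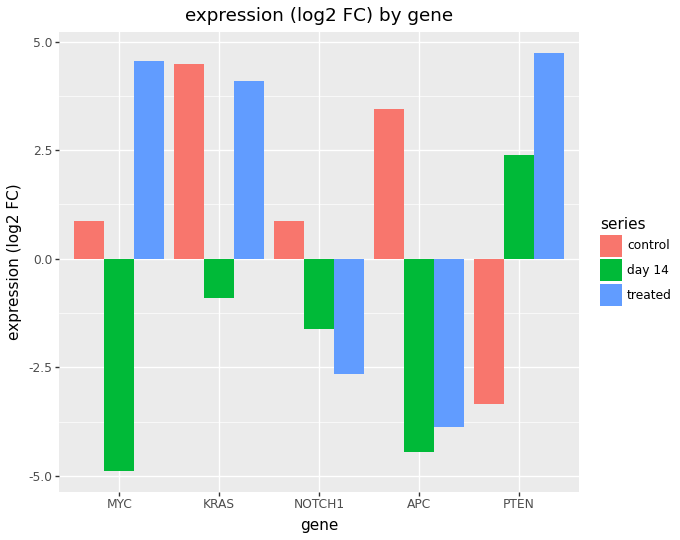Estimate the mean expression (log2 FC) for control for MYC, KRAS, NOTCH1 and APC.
(1 + 4 + 1 + 3) / 4 ≈ 2.

≈ 2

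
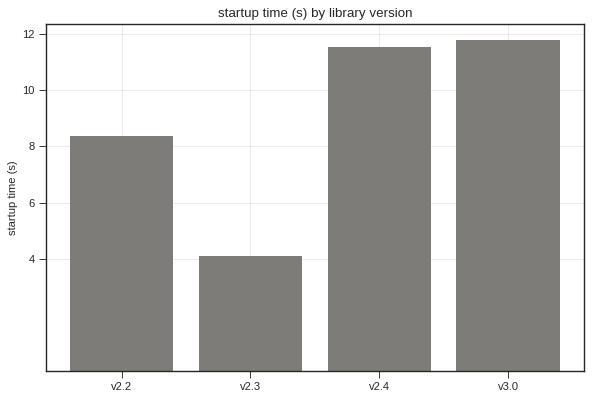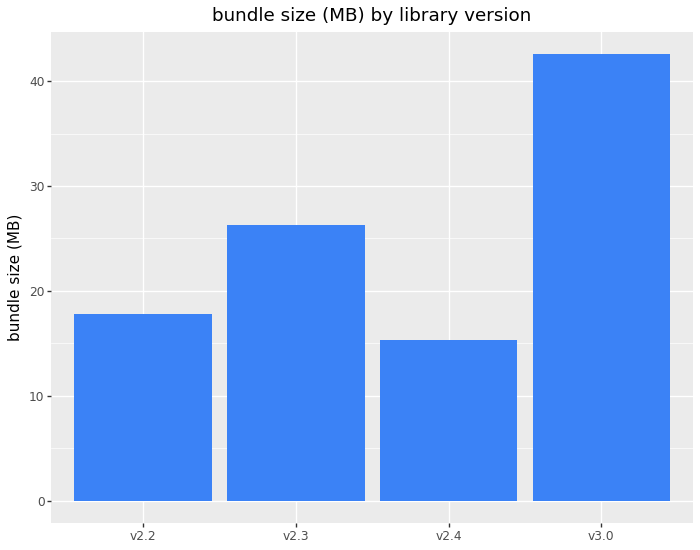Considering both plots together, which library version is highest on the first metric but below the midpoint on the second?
v2.4

Chart 2 median bundle size (MB) ≈ 20; below-median library versions: v2.2, v2.4. Among those, v2.4 has the highest startup time (s) (≈ 12).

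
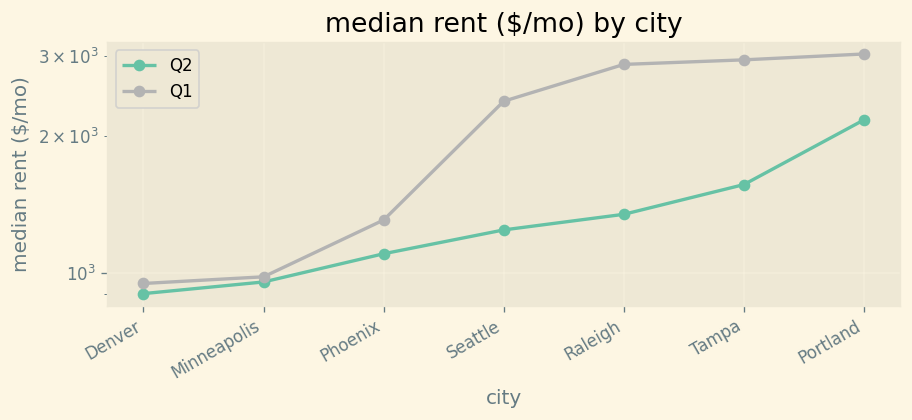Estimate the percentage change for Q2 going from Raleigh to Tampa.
Raleigh ≈ 1400, Tampa ≈ 1600; (1600 − 1400) / 1400 ≈ +14.3%.

≈ +14.3%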